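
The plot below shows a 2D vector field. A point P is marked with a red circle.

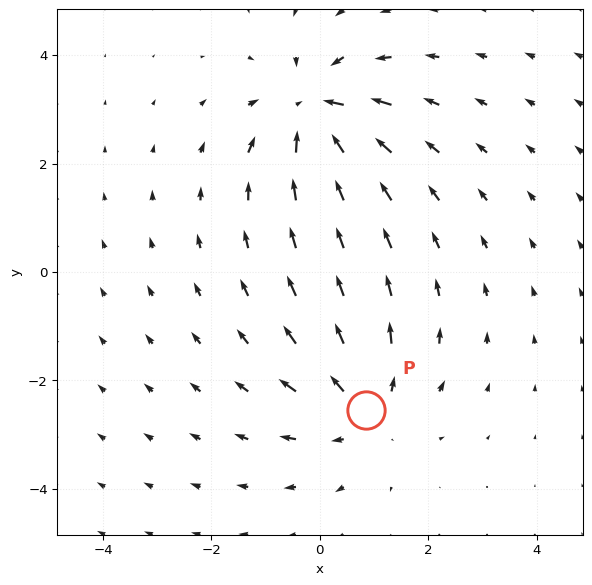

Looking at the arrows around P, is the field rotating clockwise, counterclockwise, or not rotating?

not rotating

Near P at (0.8, -2.5) the arrows show no circulation. The curl there is ≈0.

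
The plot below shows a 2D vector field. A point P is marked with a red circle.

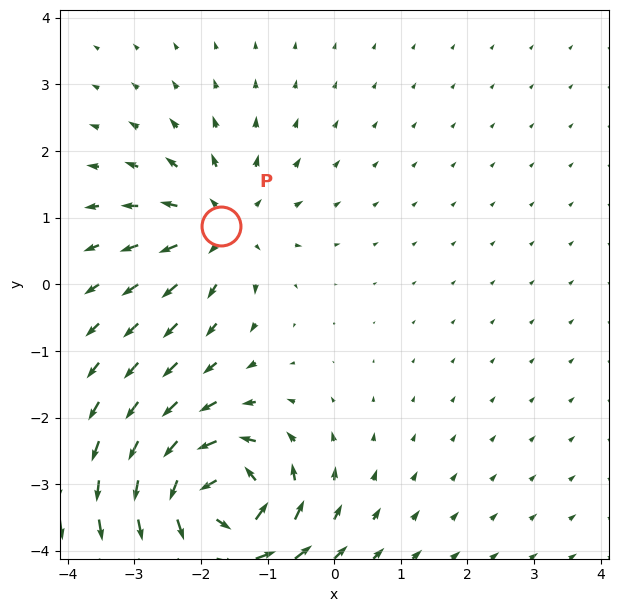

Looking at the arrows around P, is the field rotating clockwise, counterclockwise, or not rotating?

Near P at (-1.7, 0.9) the arrows show no circulation. The curl there is ≈0.

not rotating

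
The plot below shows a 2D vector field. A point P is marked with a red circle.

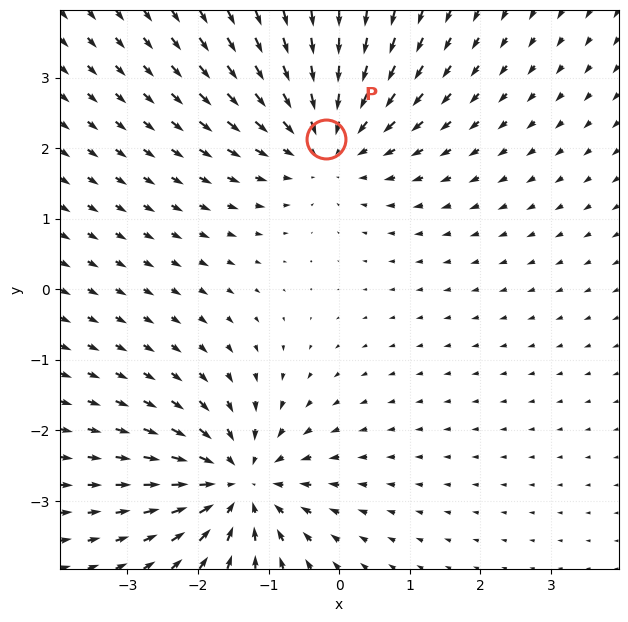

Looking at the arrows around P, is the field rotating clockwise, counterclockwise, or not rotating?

not rotating

Near P at (-0.2, 2.1) the arrows show no circulation. The curl there is ≈0.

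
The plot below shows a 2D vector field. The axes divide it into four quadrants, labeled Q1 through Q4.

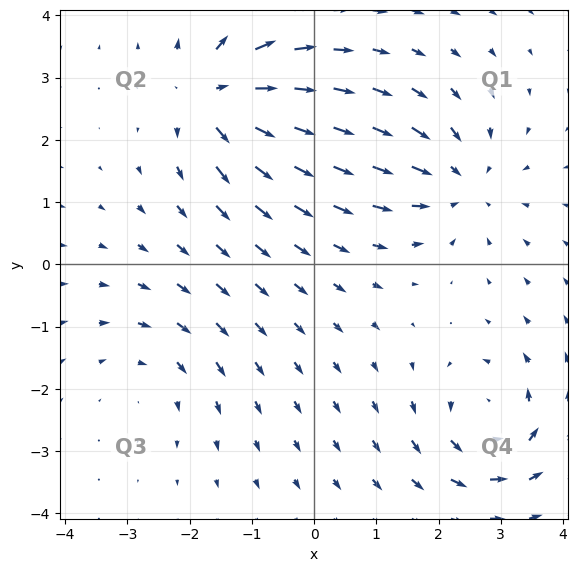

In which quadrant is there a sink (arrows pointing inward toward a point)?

Q1

The sink sits at approximately (2.3, 1.3), which lies in quadrant Q1. The divergence there is about -4, negative as expected for a sink.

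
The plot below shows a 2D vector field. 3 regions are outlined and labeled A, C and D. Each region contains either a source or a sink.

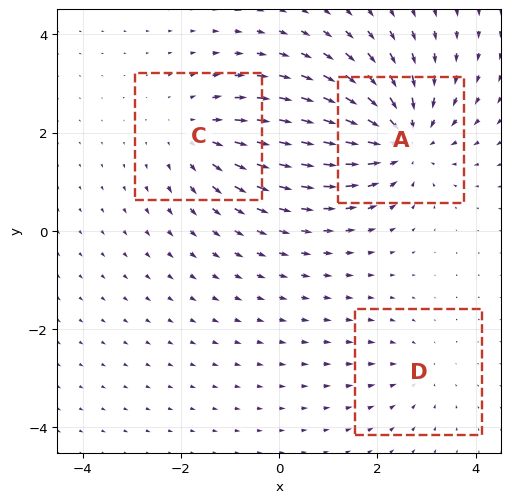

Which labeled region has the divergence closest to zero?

D

Divergence at each region's feature centre — A: about -4, C: about +3, D: about -2. Region D is closest to zero.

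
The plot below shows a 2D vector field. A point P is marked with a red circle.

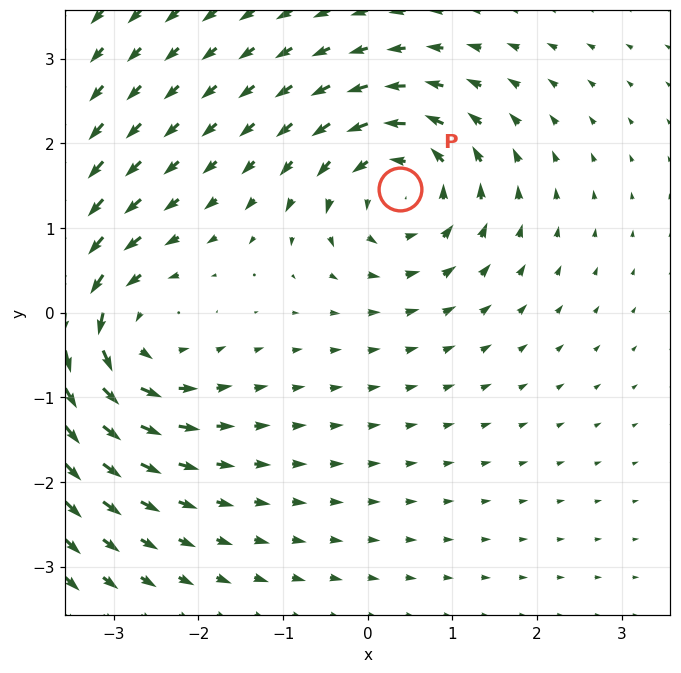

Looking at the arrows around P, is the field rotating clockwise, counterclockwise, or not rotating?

counterclockwise

Near P at (0.4, 1.5) the arrows circulate counterclockwise. The curl (z-component) there is about +5; positive curl means counterclockwise rotation.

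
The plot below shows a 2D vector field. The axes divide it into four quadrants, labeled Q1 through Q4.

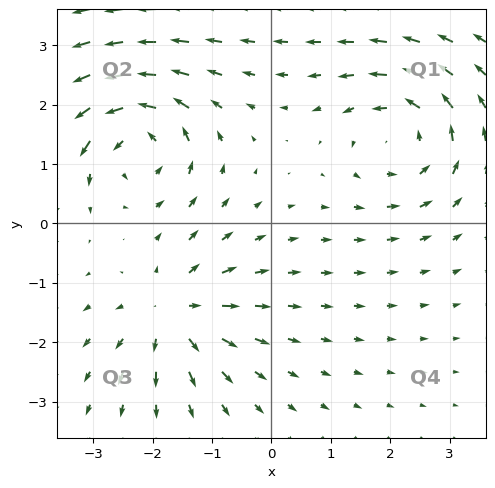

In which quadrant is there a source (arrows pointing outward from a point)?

The source sits at approximately (-1.6, -1.5), which lies in quadrant Q3. The divergence there is about +5, positive as expected for a source.

Q3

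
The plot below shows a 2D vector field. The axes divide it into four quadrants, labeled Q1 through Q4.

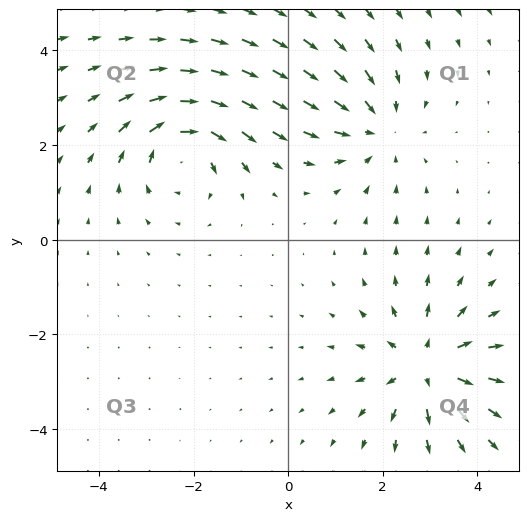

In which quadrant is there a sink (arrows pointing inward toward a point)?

The sink sits at approximately (1.9, 2.4), which lies in quadrant Q1. The divergence there is about -4, negative as expected for a sink.

Q1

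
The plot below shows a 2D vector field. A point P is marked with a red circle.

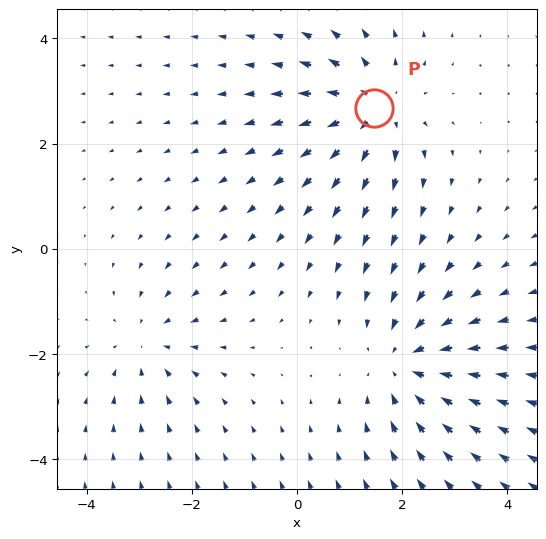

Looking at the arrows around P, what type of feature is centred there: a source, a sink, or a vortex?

At P (1.5, 2.7) the arrows spread outward. Divergence about +5, curl ≈0 — positive divergence with near-zero curl is a source.

source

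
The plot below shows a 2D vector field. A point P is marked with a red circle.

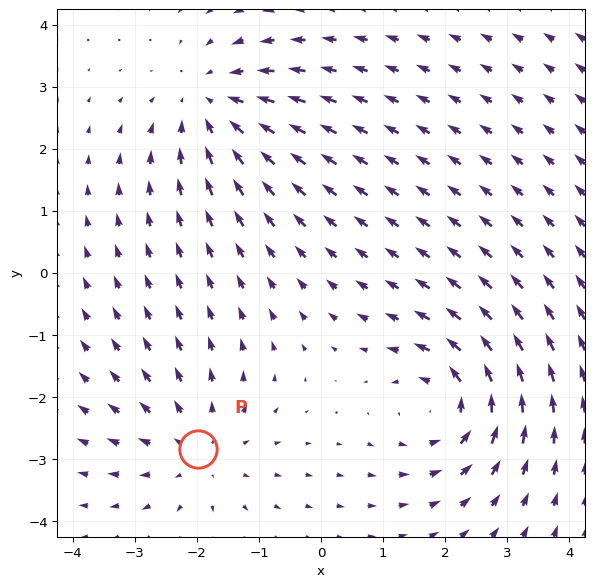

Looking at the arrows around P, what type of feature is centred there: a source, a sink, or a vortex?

source

At P (-2.0, -2.8) the arrows spread outward. Divergence about +3, curl ≈0 — positive divergence with near-zero curl is a source.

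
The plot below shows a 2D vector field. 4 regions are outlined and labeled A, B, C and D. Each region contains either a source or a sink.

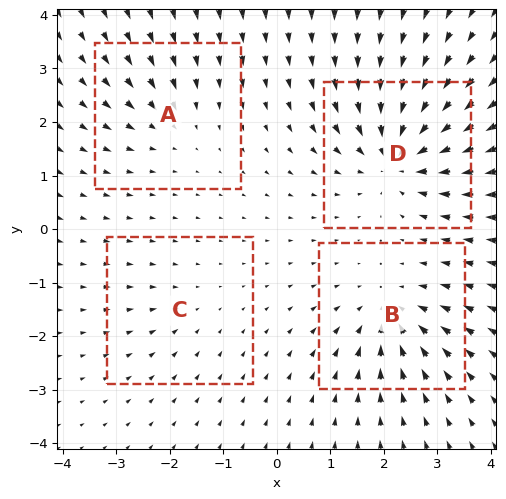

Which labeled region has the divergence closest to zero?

Divergence at each region's feature centre — A: about -3, B: about -5, C: about -2, D: about -7. Region C is closest to zero.

C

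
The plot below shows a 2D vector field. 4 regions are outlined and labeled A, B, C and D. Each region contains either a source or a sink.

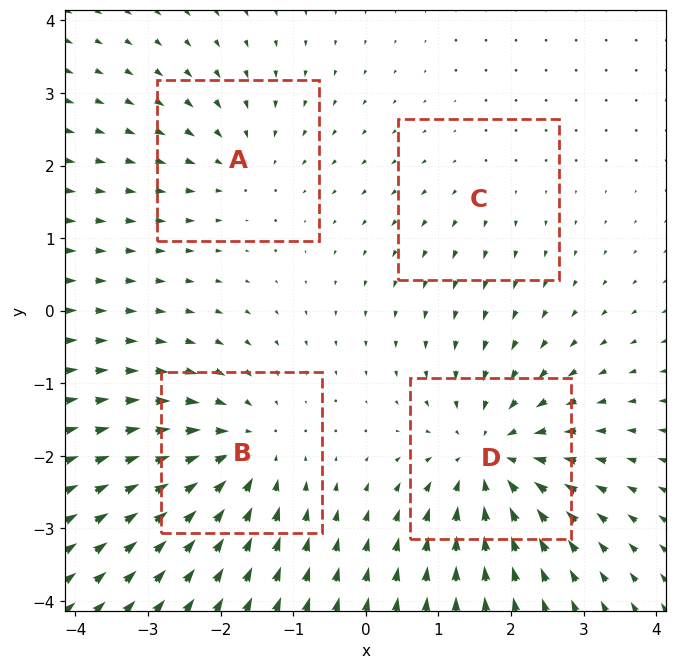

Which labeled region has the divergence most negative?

Divergence at each region's feature centre — A: about -3, B: about -5, C: about +2, D: about -6. Region D is most negative.

D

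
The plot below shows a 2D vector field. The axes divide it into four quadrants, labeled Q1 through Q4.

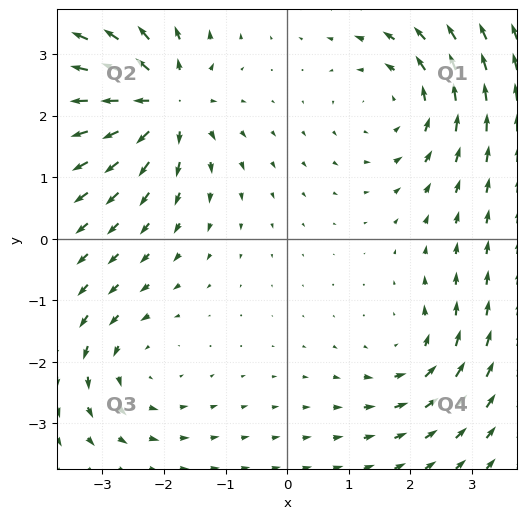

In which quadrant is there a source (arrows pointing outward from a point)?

Q2

The source sits at approximately (-2.0, 2.2), which lies in quadrant Q2. The divergence there is about +6, positive as expected for a source.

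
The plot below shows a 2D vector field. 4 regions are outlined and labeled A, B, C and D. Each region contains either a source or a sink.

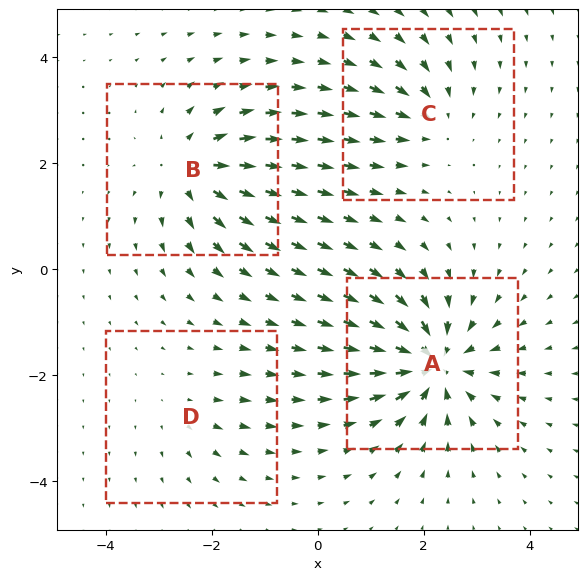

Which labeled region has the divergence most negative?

Divergence at each region's feature centre — A: about -8, B: about +6, C: about -4, D: about +2. Region A is most negative.

A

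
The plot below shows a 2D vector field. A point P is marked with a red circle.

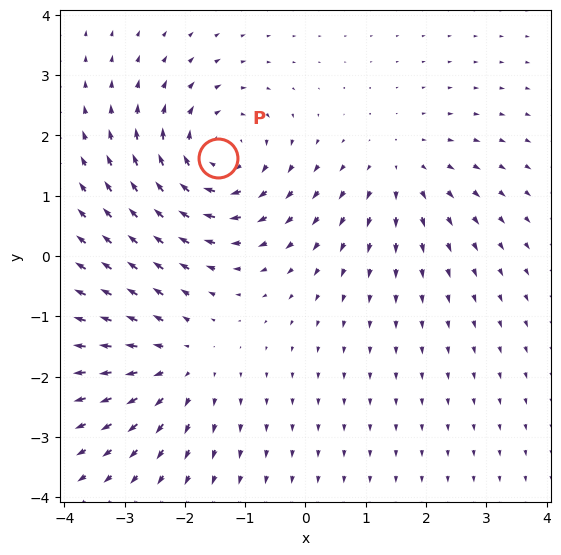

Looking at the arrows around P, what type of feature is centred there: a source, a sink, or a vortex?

At P (-1.5, 1.6) the arrows circulate clockwise. Divergence ≈0, curl about -5 — near-zero divergence with nonzero curl is a vortex.

vortex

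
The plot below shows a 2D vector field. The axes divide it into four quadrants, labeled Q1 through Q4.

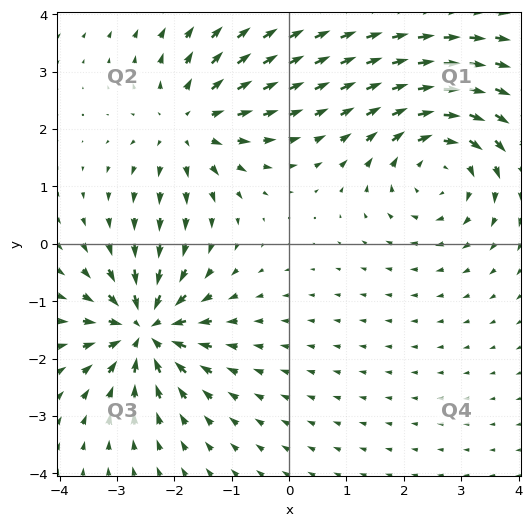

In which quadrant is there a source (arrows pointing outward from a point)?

The source sits at approximately (-1.8, 2.1), which lies in quadrant Q2. The divergence there is about +4, positive as expected for a source.

Q2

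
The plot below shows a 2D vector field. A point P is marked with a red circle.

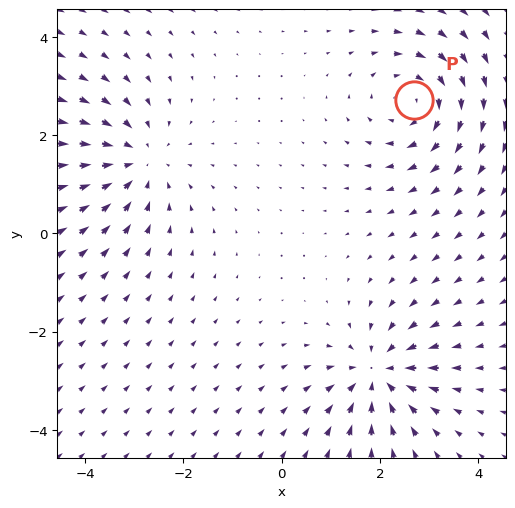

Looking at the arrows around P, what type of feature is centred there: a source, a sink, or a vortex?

vortex

At P (2.7, 2.7) the arrows circulate clockwise. Divergence ≈0, curl about -4 — near-zero divergence with nonzero curl is a vortex.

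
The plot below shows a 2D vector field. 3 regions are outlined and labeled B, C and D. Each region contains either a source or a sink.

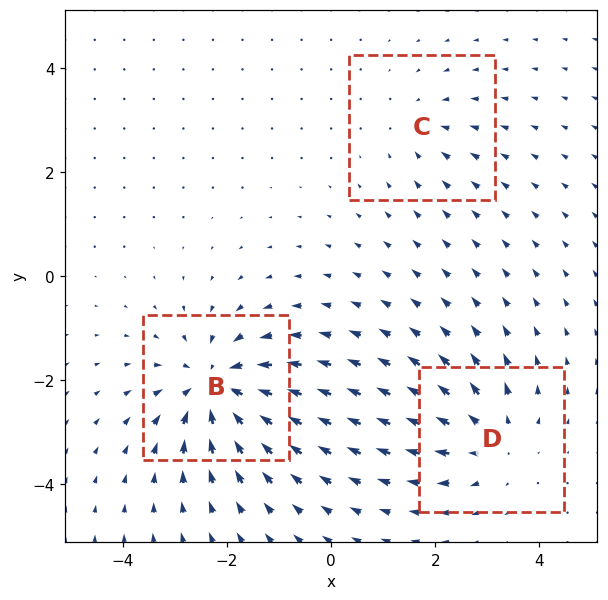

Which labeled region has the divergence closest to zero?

Divergence at each region's feature centre — B: about -5, C: about -2, D: about +3. Region C is closest to zero.

C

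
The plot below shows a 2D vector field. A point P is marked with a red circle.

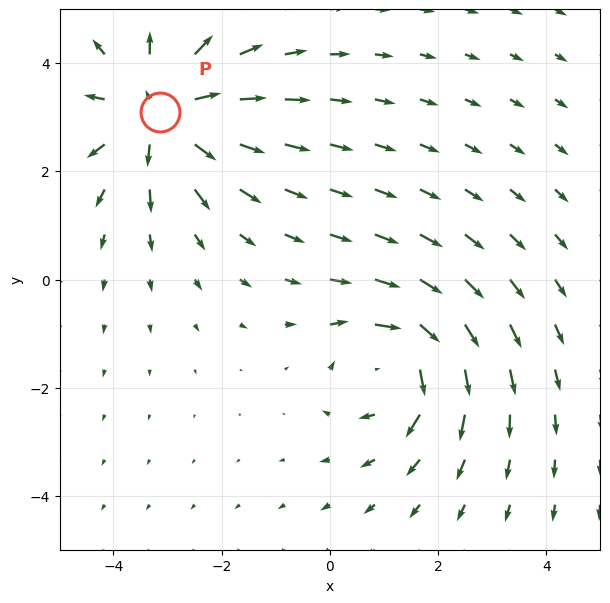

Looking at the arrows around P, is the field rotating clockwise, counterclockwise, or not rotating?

not rotating

Near P at (-3.1, 3.1) the arrows show no circulation. The curl there is ≈0.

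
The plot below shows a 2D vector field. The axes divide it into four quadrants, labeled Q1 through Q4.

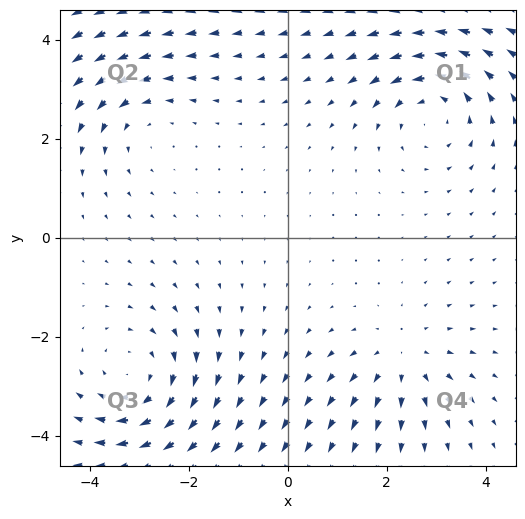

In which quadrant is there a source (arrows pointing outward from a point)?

Q4

The source sits at approximately (2.3, -2.4), which lies in quadrant Q4. The divergence there is about +2, positive as expected for a source.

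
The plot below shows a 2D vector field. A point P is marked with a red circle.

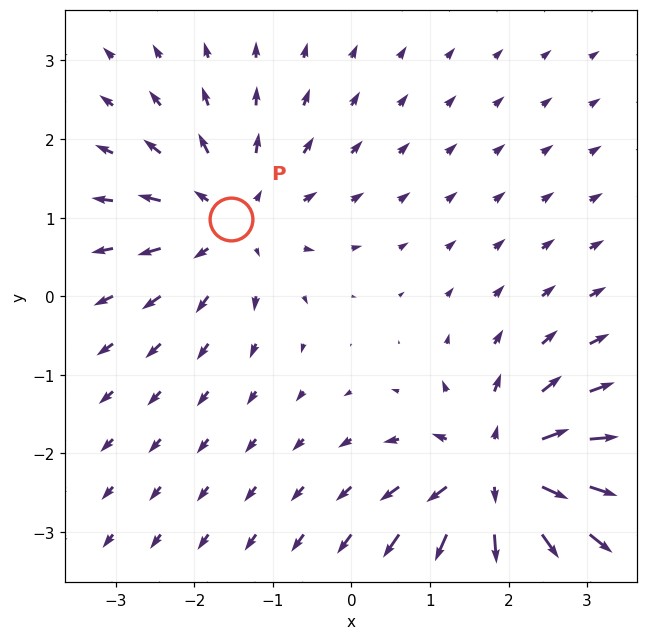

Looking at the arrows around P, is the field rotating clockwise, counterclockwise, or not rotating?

Near P at (-1.5, 1.0) the arrows show no circulation. The curl there is ≈0.

not rotating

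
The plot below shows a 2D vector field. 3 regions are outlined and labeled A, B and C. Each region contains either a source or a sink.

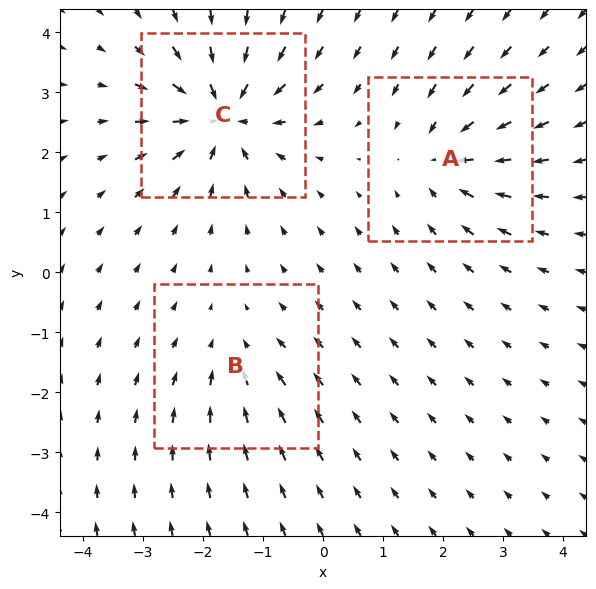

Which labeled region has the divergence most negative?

Divergence at each region's feature centre — A: about -4, B: about -2, C: about -5. Region C is most negative.

C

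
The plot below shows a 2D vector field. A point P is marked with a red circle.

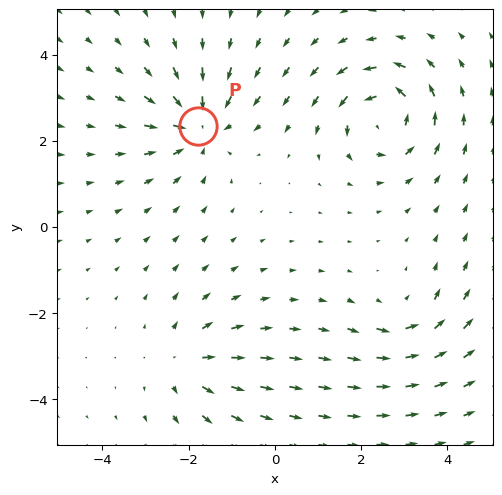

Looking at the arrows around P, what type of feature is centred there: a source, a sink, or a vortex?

At P (-1.8, 2.3) the arrows converge inward. Divergence about -5, curl ≈0 — negative divergence with near-zero curl is a sink.

sink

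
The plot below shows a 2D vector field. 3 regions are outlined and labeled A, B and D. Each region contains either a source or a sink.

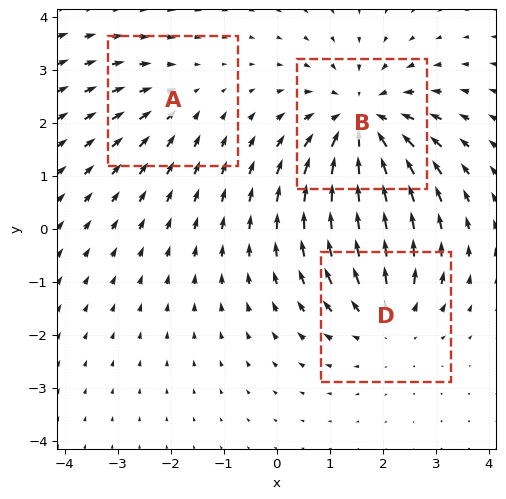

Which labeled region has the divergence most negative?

Divergence at each region's feature centre — A: about -2, B: about -4, D: about +3. Region B is most negative.

B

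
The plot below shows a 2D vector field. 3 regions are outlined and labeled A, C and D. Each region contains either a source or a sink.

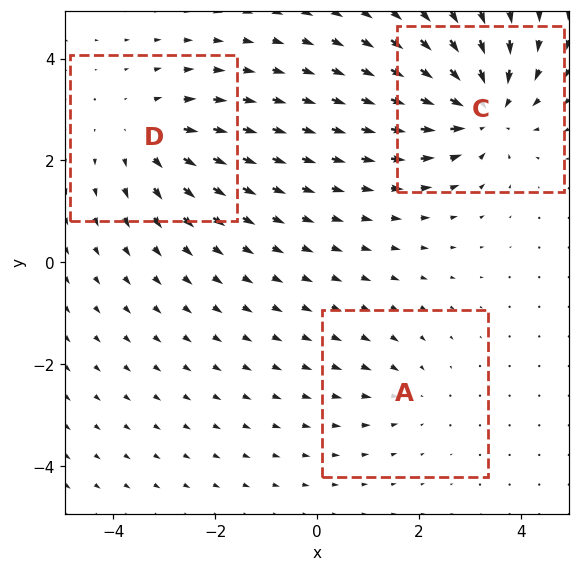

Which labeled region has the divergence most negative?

C

Divergence at each region's feature centre — A: about -2, C: about -5, D: about +3. Region C is most negative.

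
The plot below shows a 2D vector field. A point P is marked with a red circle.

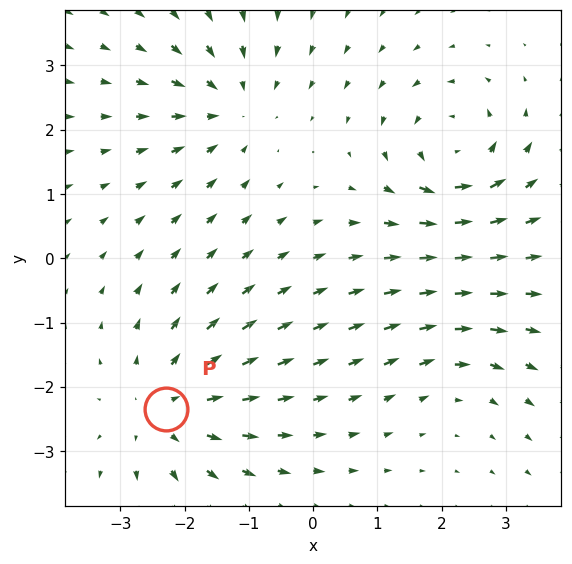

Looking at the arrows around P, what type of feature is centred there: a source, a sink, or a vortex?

source

At P (-2.3, -2.3) the arrows spread outward. Divergence about +4, curl ≈0 — positive divergence with near-zero curl is a source.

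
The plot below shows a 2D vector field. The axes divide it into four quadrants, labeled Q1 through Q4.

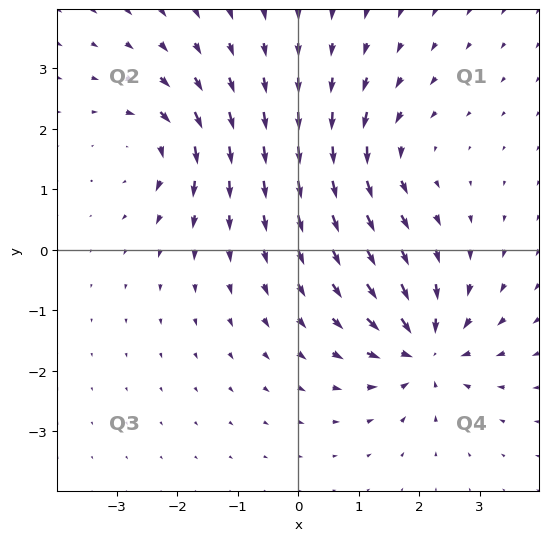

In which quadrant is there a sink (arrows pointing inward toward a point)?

Q4

The sink sits at approximately (2.1, -1.7), which lies in quadrant Q4. The divergence there is about -7, negative as expected for a sink.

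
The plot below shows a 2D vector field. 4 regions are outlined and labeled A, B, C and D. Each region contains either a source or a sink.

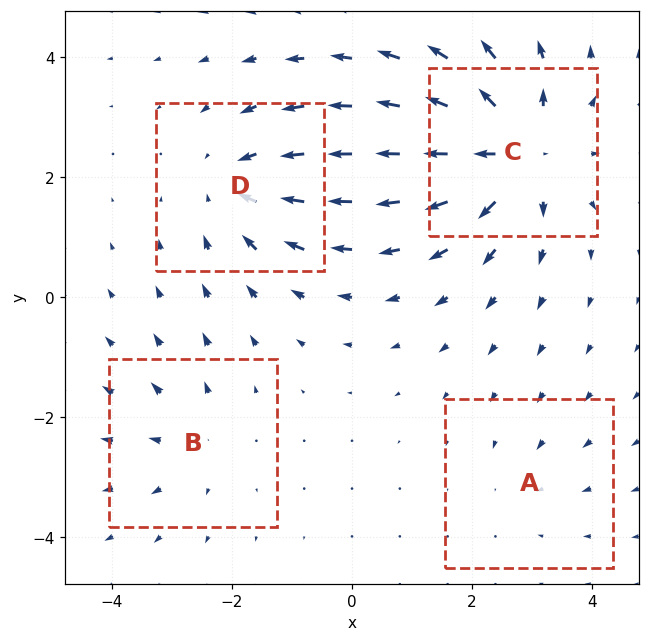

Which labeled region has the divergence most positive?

C

Divergence at each region's feature centre — A: about -2, B: about +3, C: about +6, D: about -4. Region C is most positive.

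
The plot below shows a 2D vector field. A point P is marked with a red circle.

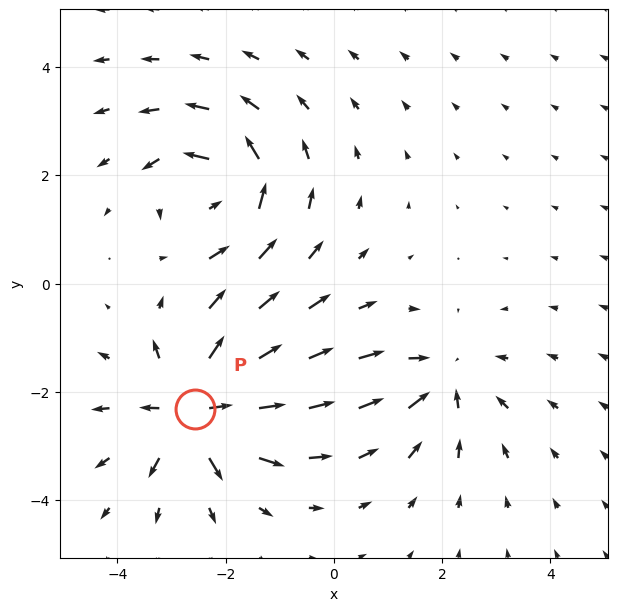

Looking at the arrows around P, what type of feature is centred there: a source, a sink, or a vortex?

At P (-2.6, -2.3) the arrows spread outward. Divergence about +6, curl ≈0 — positive divergence with near-zero curl is a source.

source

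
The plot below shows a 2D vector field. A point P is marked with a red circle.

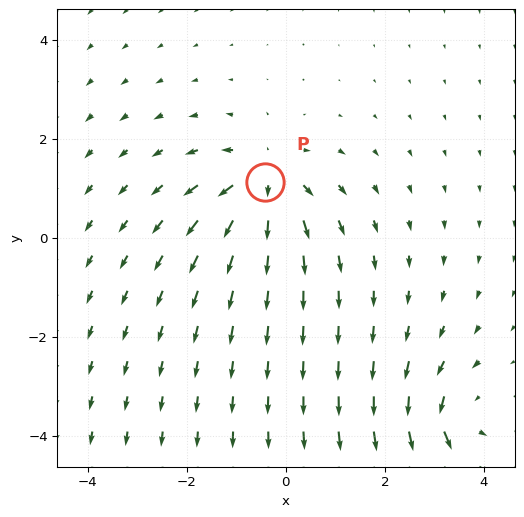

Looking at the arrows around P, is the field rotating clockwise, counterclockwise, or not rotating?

Near P at (-0.4, 1.1) the arrows show no circulation. The curl there is ≈0.

not rotating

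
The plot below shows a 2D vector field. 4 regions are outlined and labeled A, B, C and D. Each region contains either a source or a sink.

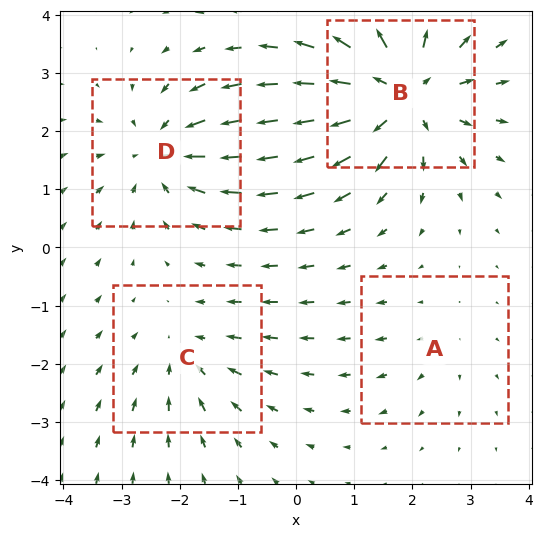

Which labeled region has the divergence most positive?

Divergence at each region's feature centre — A: about +2, B: about +7, C: about -3, D: about -5. Region B is most positive.

B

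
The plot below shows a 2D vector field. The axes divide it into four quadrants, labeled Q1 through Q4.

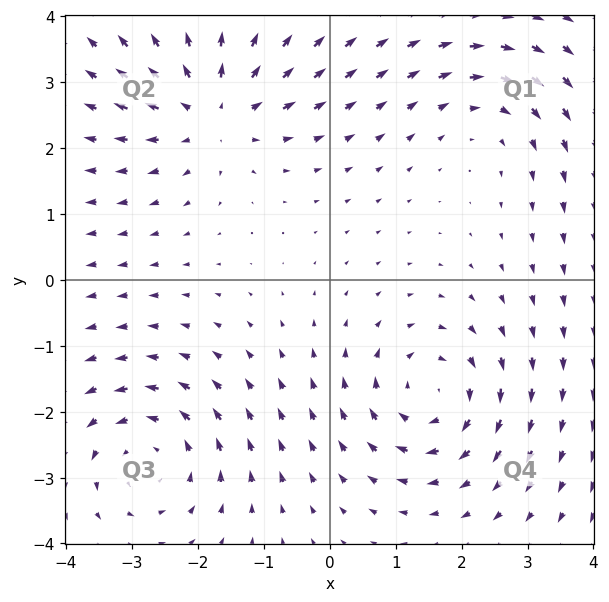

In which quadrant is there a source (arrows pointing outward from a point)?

Q2

The source sits at approximately (-1.8, 2.6), which lies in quadrant Q2. The divergence there is about +5, positive as expected for a source.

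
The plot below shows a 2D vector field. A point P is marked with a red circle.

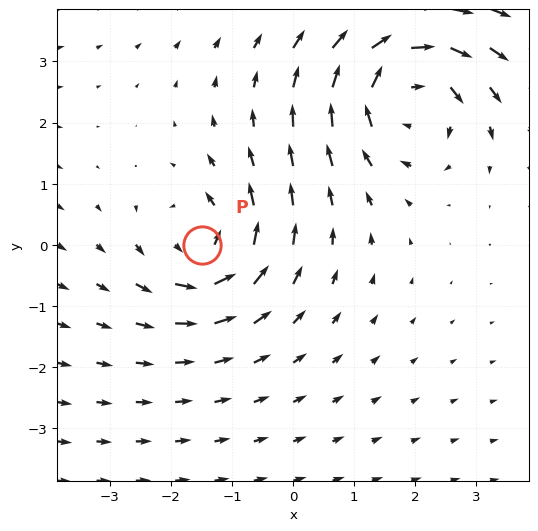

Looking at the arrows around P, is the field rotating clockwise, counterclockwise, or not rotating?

counterclockwise

Near P at (-1.5, 0.0) the arrows circulate counterclockwise. The curl (z-component) there is about +4; positive curl means counterclockwise rotation.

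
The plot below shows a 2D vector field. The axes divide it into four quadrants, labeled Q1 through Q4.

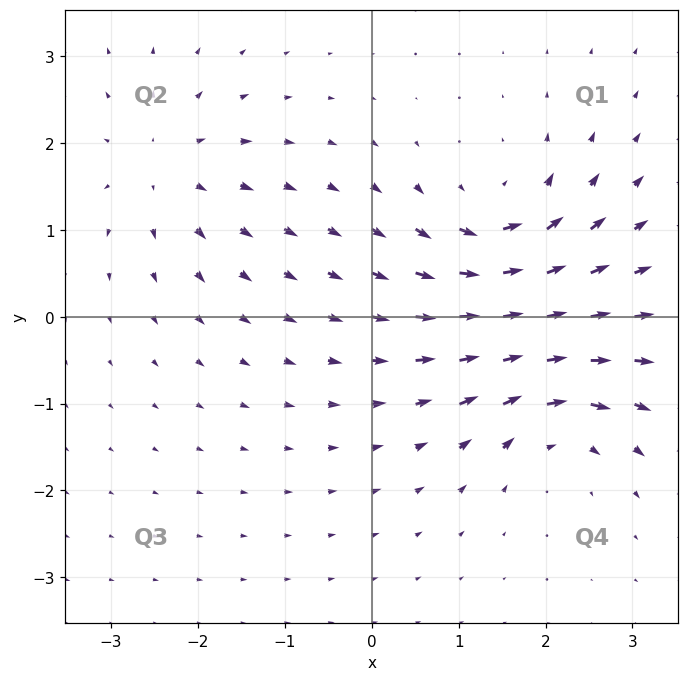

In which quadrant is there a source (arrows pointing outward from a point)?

The source sits at approximately (-2.4, 1.7), which lies in quadrant Q2. The divergence there is about +4, positive as expected for a source.

Q2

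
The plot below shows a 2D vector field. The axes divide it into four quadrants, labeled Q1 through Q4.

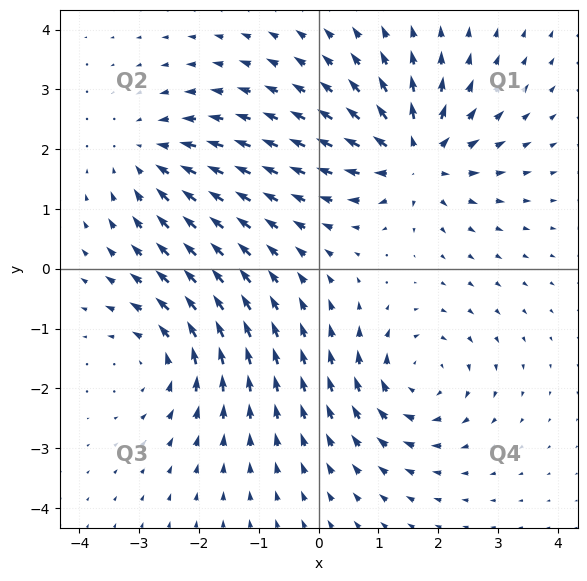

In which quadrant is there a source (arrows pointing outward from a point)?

The source sits at approximately (1.6, 1.9), which lies in quadrant Q1. The divergence there is about +6, positive as expected for a source.

Q1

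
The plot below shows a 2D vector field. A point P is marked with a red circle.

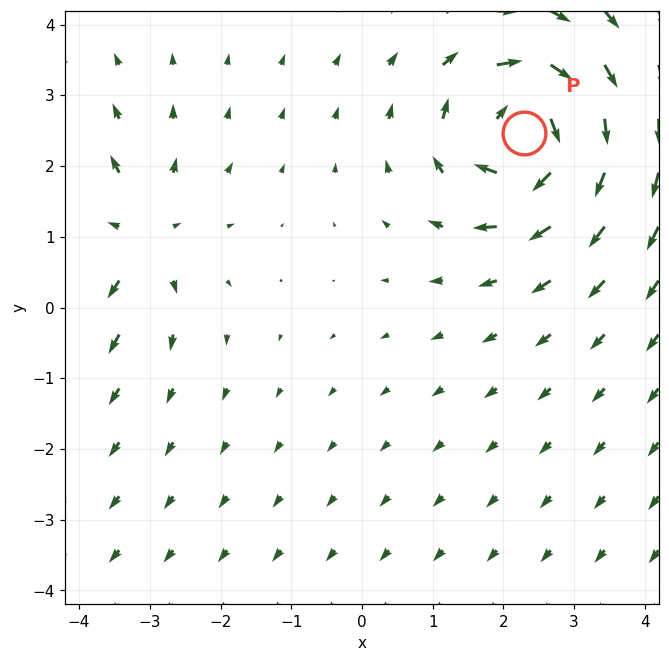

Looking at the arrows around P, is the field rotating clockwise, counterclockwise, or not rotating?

Near P at (2.3, 2.5) the arrows circulate clockwise. The curl (z-component) there is about -5; negative curl means clockwise rotation.

clockwise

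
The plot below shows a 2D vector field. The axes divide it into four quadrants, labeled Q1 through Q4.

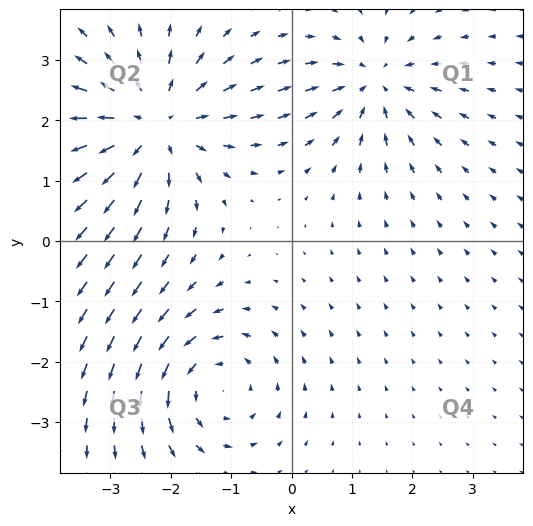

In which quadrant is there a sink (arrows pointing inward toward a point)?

The sink sits at approximately (1.4, 2.6), which lies in quadrant Q1. The divergence there is about -3, negative as expected for a sink.

Q1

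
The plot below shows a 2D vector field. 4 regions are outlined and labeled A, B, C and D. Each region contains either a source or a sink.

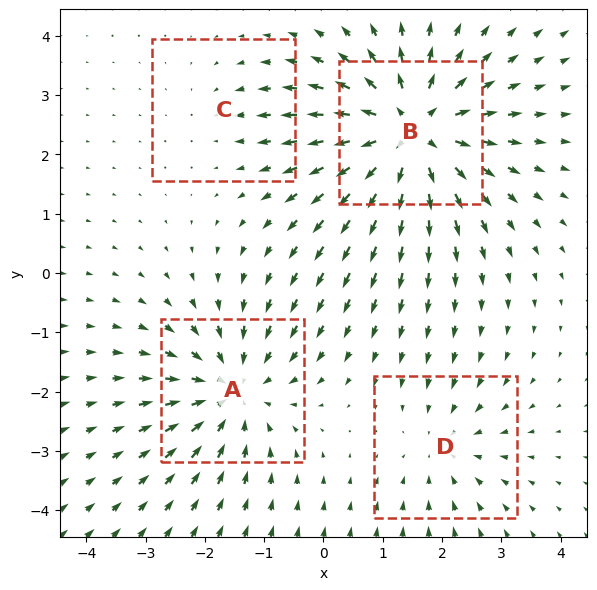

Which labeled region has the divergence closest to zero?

C

Divergence at each region's feature centre — A: about -5, B: about +7, C: about -2, D: about -3. Region C is closest to zero.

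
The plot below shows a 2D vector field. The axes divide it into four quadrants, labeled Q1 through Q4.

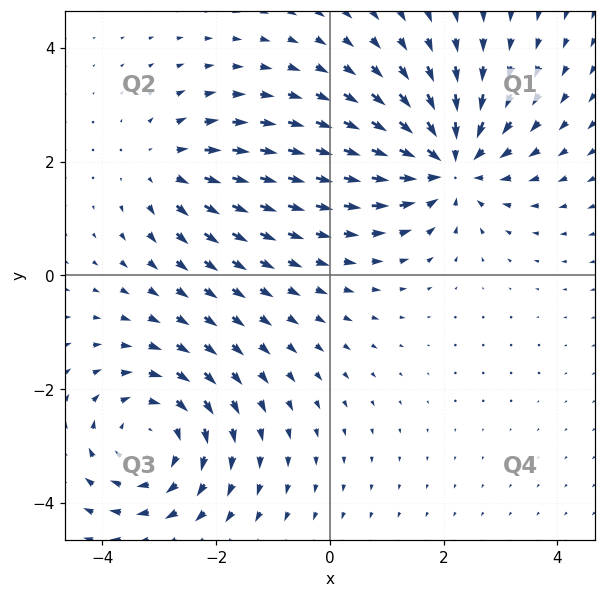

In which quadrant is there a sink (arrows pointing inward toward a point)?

The sink sits at approximately (2.1, 2.0), which lies in quadrant Q1. The divergence there is about -5, negative as expected for a sink.

Q1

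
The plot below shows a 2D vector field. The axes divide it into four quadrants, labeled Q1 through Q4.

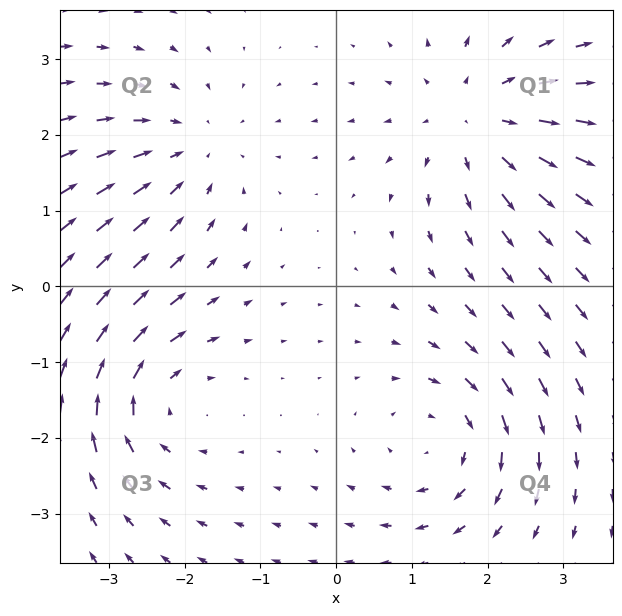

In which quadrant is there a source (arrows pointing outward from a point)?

Q1

The source sits at approximately (1.8, 2.2), which lies in quadrant Q1. The divergence there is about +4, positive as expected for a source.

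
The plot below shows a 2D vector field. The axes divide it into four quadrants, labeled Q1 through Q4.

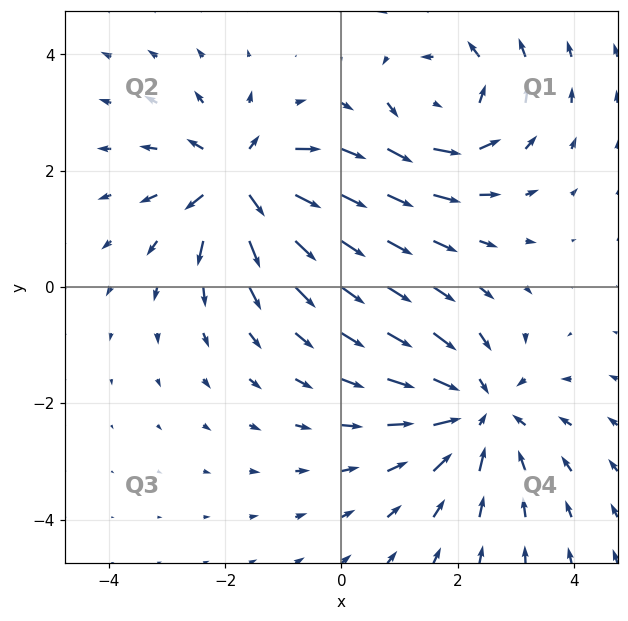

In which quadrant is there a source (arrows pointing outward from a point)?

Q2

The source sits at approximately (-1.7, 1.8), which lies in quadrant Q2. The divergence there is about +5, positive as expected for a source.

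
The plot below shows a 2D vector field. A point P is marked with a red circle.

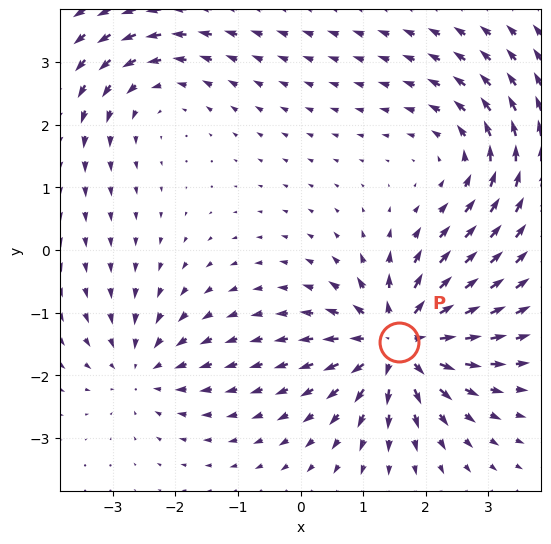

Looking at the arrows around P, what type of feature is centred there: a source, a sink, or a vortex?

At P (1.6, -1.5) the arrows spread outward. Divergence about +7, curl ≈0 — positive divergence with near-zero curl is a source.

source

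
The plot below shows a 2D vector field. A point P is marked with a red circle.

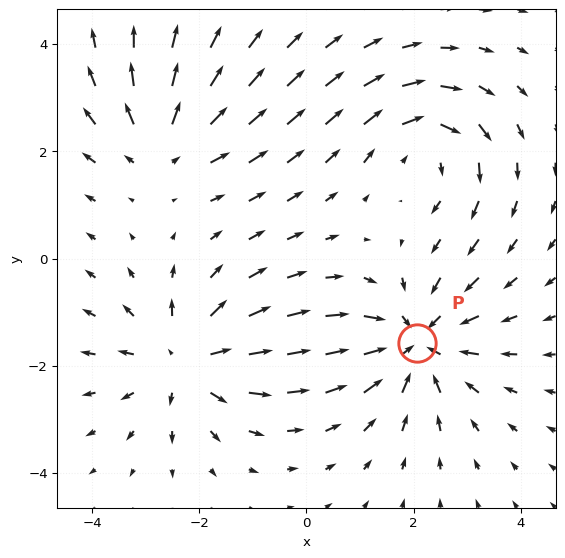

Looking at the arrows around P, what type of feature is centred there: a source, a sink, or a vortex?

At P (2.1, -1.6) the arrows converge inward. Divergence about -4, curl ≈0 — negative divergence with near-zero curl is a sink.

sink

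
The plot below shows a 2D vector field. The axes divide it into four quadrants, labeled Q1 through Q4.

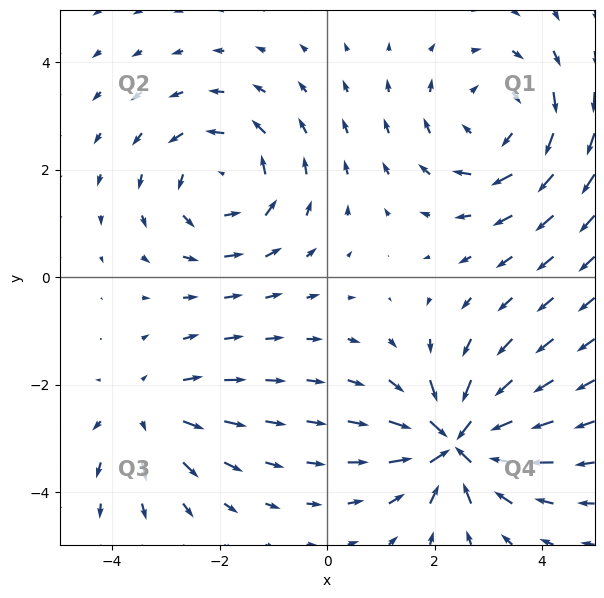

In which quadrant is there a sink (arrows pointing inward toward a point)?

Q4

The sink sits at approximately (2.4, -3.1), which lies in quadrant Q4. The divergence there is about -6, negative as expected for a sink.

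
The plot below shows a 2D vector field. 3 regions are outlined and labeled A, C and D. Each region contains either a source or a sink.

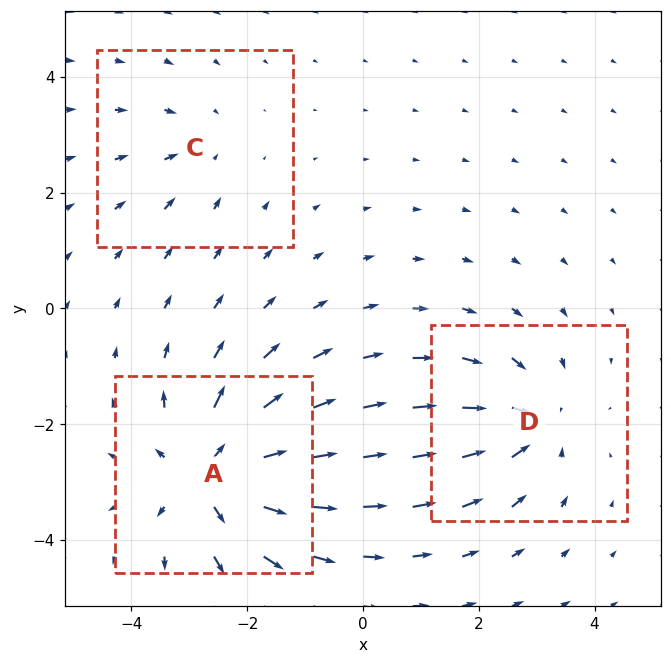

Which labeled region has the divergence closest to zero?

C

Divergence at each region's feature centre — A: about +5, C: about -2, D: about -3. Region C is closest to zero.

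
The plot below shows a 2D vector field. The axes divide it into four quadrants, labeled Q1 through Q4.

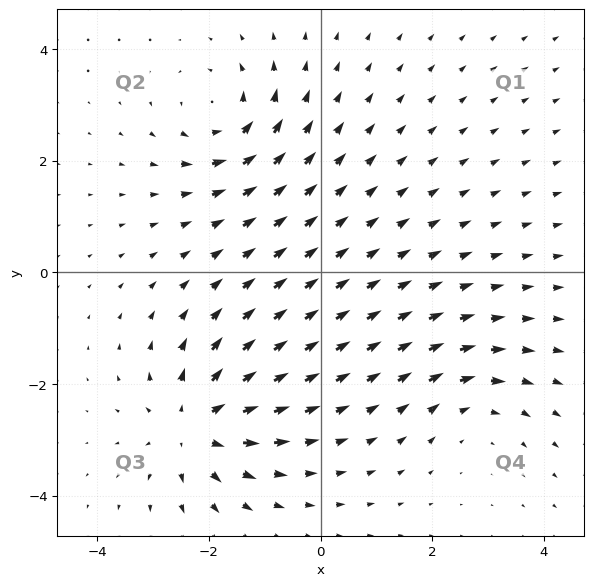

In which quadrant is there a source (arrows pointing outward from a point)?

The source sits at approximately (-2.3, -2.8), which lies in quadrant Q3. The divergence there is about +4, positive as expected for a source.

Q3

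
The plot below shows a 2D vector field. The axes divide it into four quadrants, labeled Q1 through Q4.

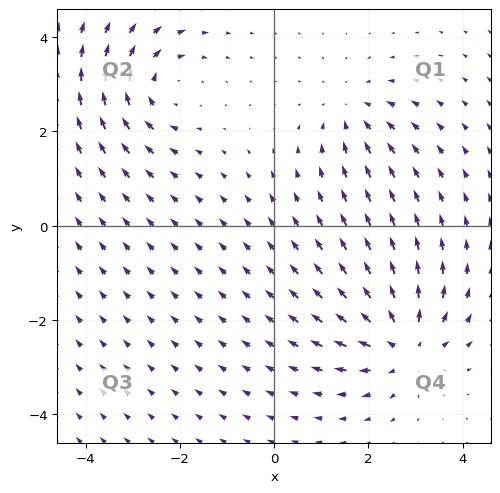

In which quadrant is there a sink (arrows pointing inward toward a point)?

Q1

The sink sits at approximately (1.6, 2.4), which lies in quadrant Q1. The divergence there is about -3, negative as expected for a sink.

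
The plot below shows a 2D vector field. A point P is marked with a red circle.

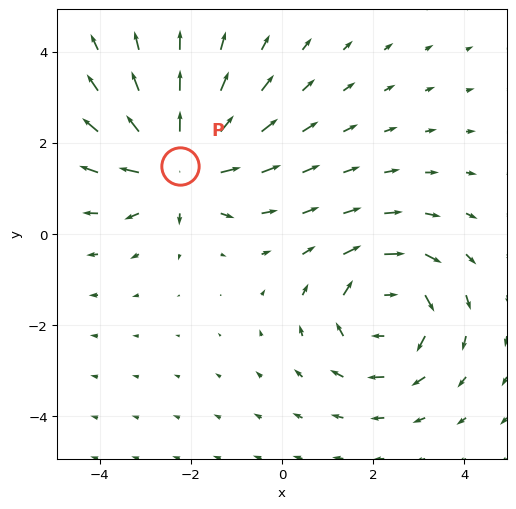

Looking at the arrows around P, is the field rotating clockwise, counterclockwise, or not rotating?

Near P at (-2.2, 1.5) the arrows show no circulation. The curl there is ≈0.

not rotating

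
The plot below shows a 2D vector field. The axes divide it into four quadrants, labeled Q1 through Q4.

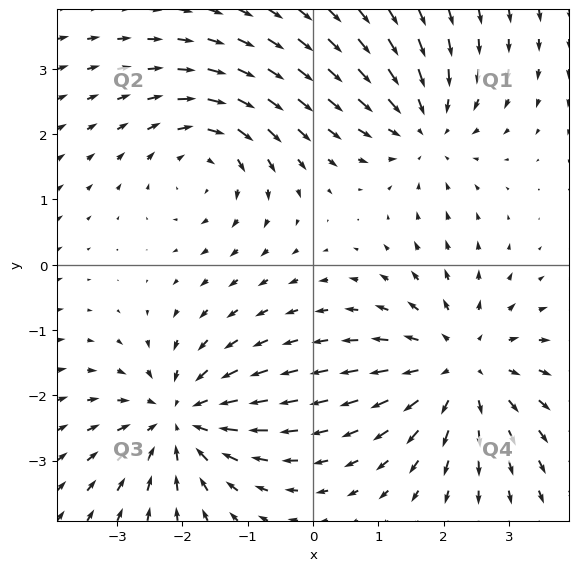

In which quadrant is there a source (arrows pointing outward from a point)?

Q4

The source sits at approximately (2.3, -1.6), which lies in quadrant Q4. The divergence there is about +4, positive as expected for a source.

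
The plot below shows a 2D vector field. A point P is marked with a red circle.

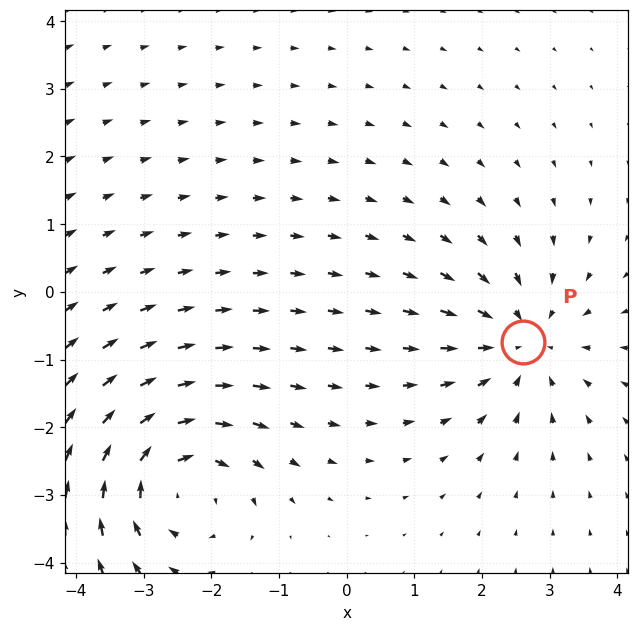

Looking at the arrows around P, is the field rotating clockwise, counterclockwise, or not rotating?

not rotating

Near P at (2.6, -0.7) the arrows show no circulation. The curl there is ≈0.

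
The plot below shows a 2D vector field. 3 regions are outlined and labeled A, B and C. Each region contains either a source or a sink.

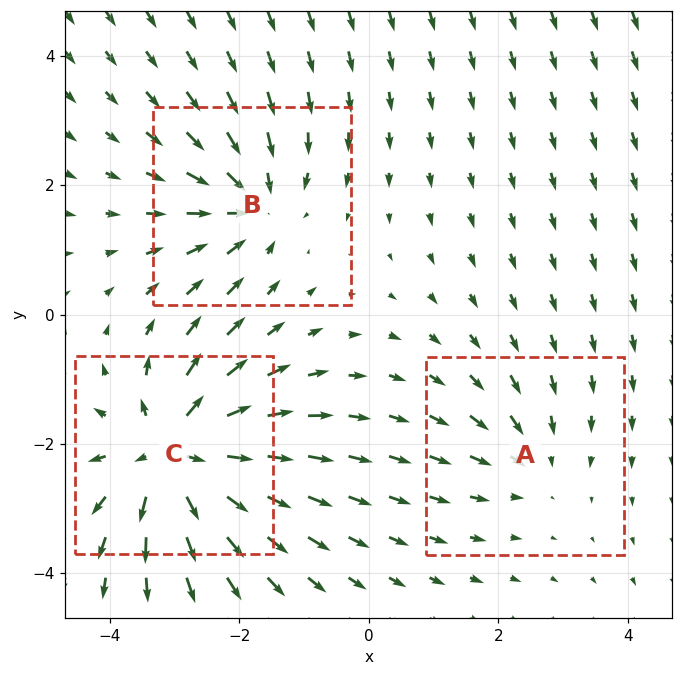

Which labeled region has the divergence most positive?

C

Divergence at each region's feature centre — A: about -2, B: about -3, C: about +5. Region C is most positive.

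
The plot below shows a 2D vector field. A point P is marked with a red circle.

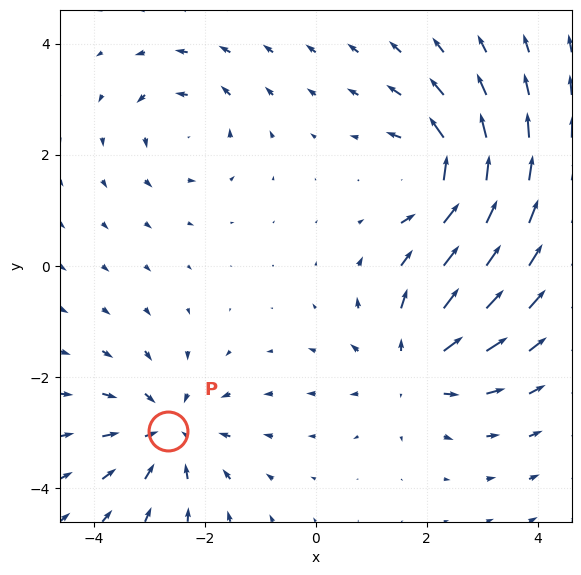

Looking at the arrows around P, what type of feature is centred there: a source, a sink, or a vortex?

sink

At P (-2.7, -3.0) the arrows converge inward. Divergence about -5, curl ≈0 — negative divergence with near-zero curl is a sink.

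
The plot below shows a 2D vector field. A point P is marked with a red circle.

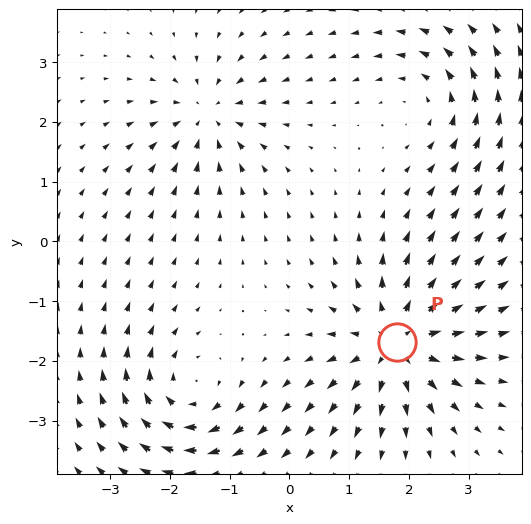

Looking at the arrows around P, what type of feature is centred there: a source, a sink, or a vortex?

source

At P (1.8, -1.7) the arrows spread outward. Divergence about +6, curl ≈0 — positive divergence with near-zero curl is a source.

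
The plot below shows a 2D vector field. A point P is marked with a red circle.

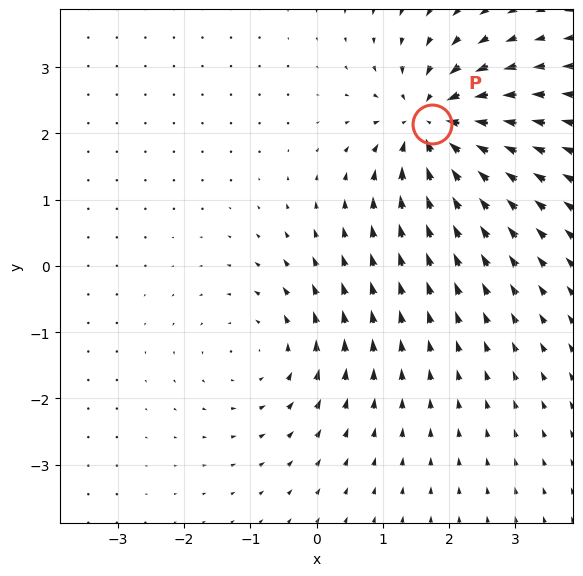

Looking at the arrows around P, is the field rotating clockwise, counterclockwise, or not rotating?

Near P at (1.7, 2.1) the arrows show no circulation. The curl there is ≈0.

not rotating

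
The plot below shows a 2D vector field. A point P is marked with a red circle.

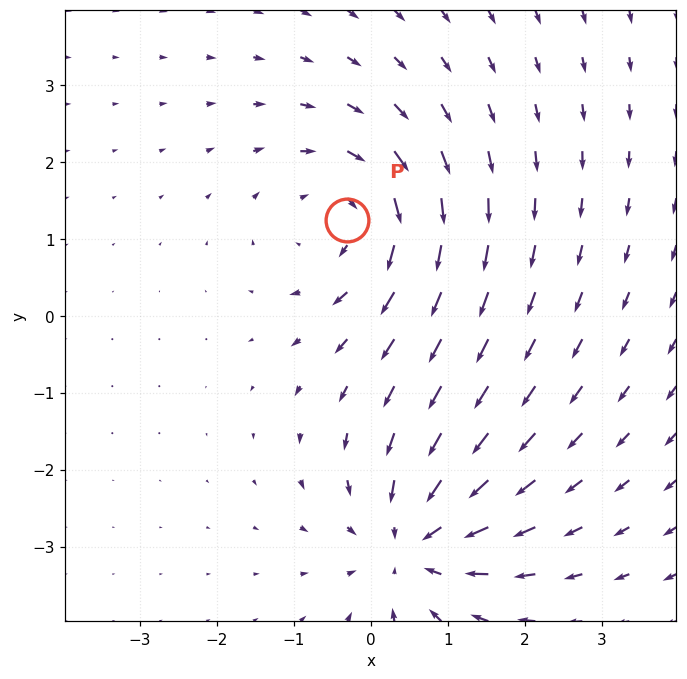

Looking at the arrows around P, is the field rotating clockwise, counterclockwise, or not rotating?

Near P at (-0.3, 1.2) the arrows circulate clockwise. The curl (z-component) there is about -4; negative curl means clockwise rotation.

clockwise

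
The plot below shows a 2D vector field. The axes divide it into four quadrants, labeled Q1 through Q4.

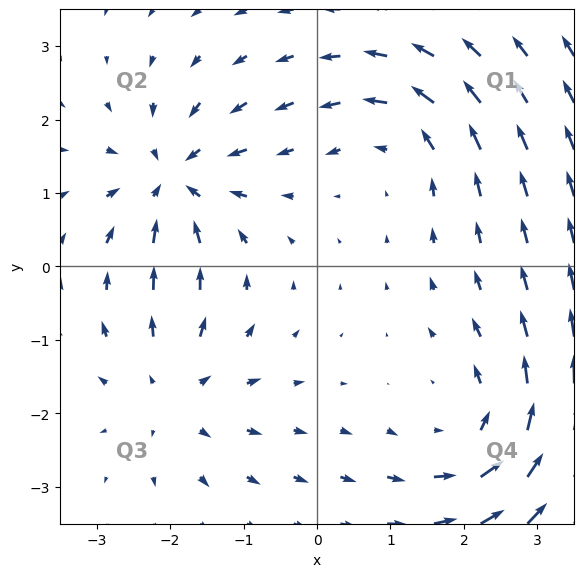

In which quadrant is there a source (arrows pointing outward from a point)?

The source sits at approximately (-1.9, -1.7), which lies in quadrant Q3. The divergence there is about +3, positive as expected for a source.

Q3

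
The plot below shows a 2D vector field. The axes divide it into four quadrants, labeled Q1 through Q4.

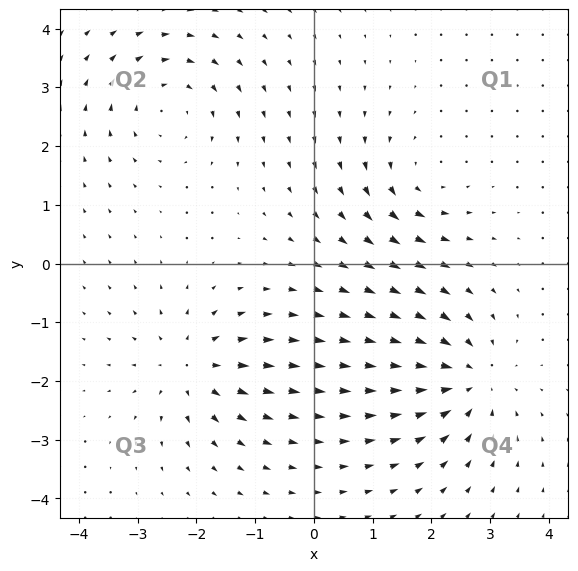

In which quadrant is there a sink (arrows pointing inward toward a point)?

The sink sits at approximately (2.6, -2.0), which lies in quadrant Q4. The divergence there is about -5, negative as expected for a sink.

Q4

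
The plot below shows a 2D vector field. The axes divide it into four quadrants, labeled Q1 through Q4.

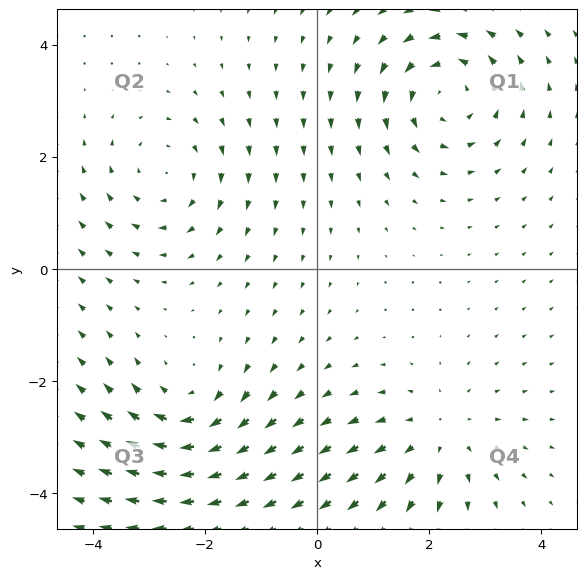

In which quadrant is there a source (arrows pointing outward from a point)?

Q4

The source sits at approximately (2.2, -3.0), which lies in quadrant Q4. The divergence there is about +3, positive as expected for a source.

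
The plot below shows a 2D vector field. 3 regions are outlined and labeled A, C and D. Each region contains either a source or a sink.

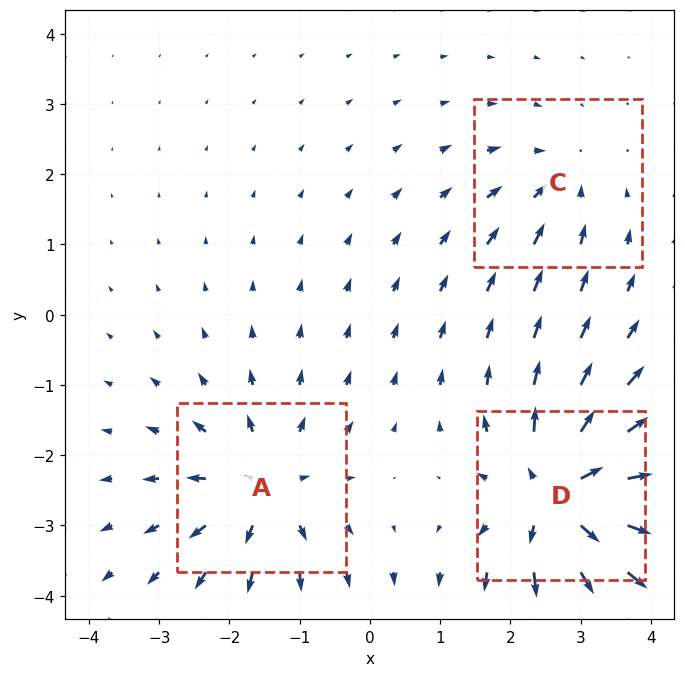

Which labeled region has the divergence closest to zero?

C

Divergence at each region's feature centre — A: about +4, C: about -3, D: about +6. Region C is closest to zero.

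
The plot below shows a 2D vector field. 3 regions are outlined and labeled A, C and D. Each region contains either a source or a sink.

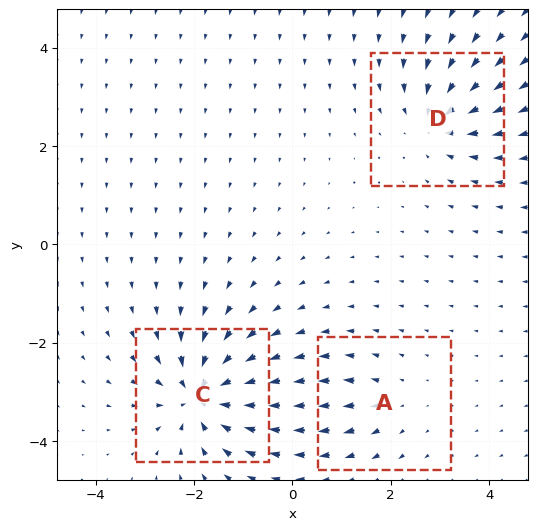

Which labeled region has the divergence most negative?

C

Divergence at each region's feature centre — A: about +2, C: about -6, D: about -4. Region C is most negative.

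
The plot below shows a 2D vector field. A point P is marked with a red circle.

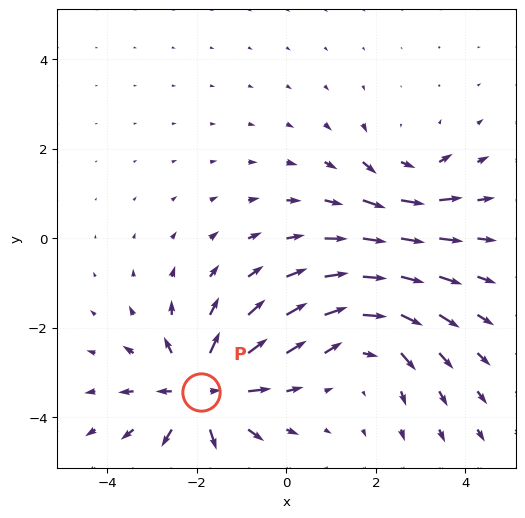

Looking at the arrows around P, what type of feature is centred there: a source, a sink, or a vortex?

source

At P (-1.9, -3.4) the arrows spread outward. Divergence about +5, curl ≈0 — positive divergence with near-zero curl is a source.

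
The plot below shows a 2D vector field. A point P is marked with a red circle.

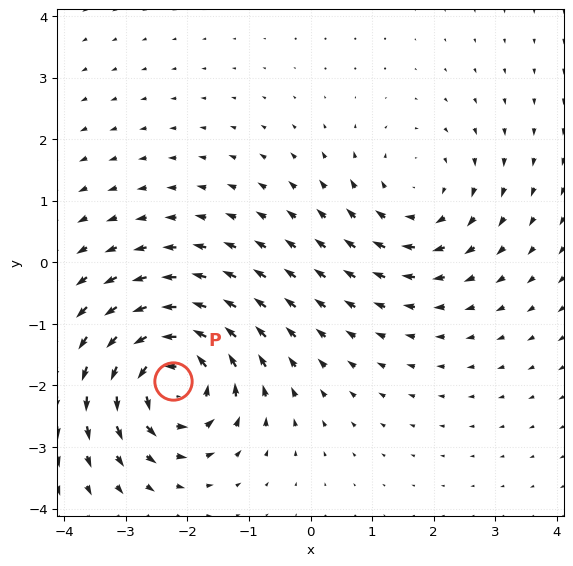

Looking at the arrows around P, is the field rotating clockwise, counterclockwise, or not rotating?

Near P at (-2.2, -1.9) the arrows circulate counterclockwise. The curl (z-component) there is about +6; positive curl means counterclockwise rotation.

counterclockwise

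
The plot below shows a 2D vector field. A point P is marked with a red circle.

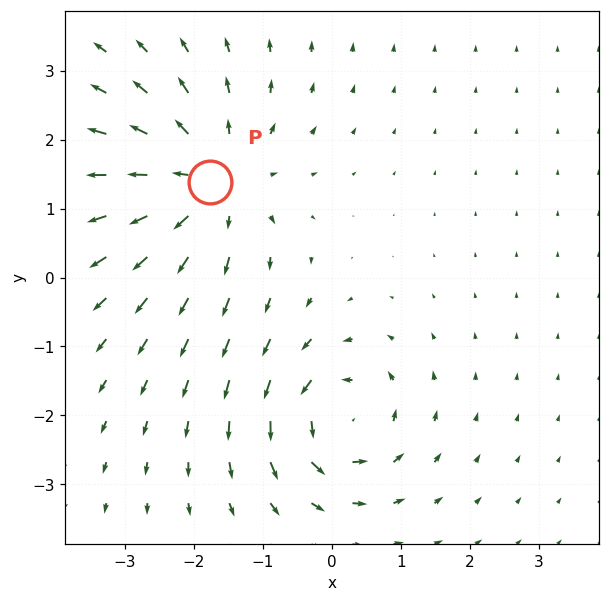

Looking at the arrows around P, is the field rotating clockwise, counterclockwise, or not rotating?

not rotating

Near P at (-1.8, 1.4) the arrows show no circulation. The curl there is ≈0.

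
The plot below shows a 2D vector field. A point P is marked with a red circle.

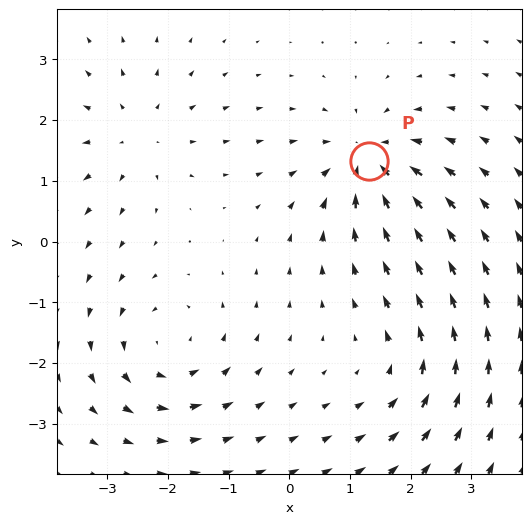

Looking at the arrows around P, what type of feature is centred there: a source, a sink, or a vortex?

sink

At P (1.3, 1.3) the arrows converge inward. Divergence about -6, curl ≈0 — negative divergence with near-zero curl is a sink.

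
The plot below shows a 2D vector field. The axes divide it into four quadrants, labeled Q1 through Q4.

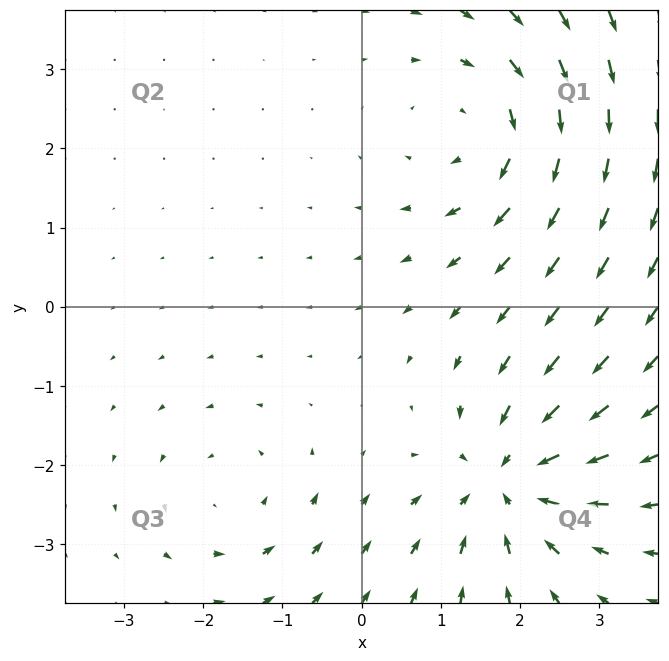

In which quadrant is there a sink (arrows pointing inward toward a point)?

The sink sits at approximately (1.8, -2.2), which lies in quadrant Q4. The divergence there is about -6, negative as expected for a sink.

Q4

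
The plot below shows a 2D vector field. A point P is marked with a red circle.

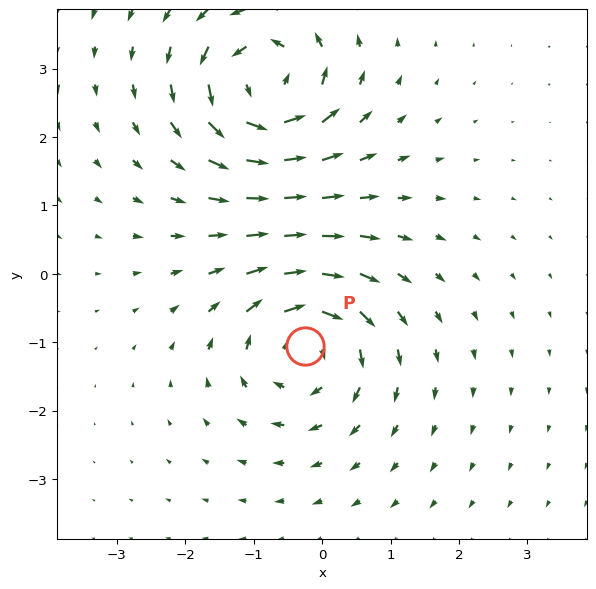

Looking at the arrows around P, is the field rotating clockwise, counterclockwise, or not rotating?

clockwise

Near P at (-0.2, -1.1) the arrows circulate clockwise. The curl (z-component) there is about -4; negative curl means clockwise rotation.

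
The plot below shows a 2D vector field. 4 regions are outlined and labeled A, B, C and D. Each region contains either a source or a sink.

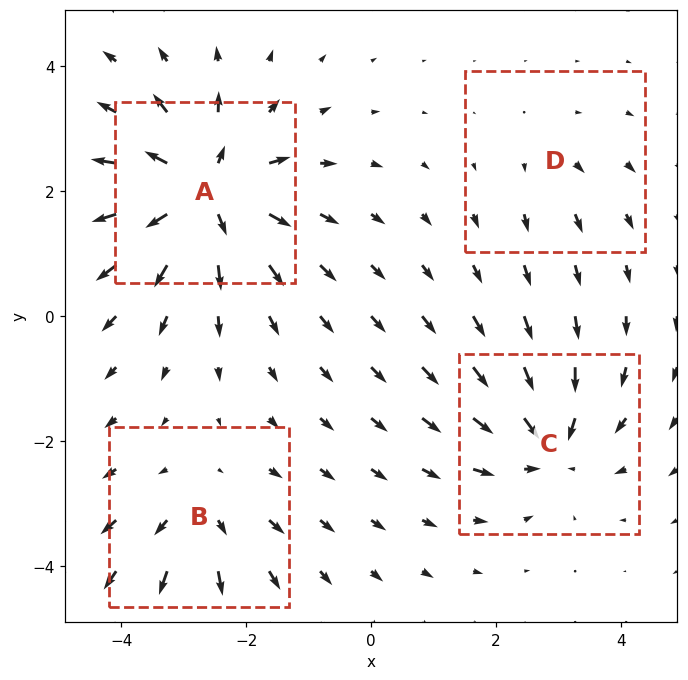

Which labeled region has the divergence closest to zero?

Divergence at each region's feature centre — A: about +8, B: about +4, C: about -6, D: about +2. Region D is closest to zero.

D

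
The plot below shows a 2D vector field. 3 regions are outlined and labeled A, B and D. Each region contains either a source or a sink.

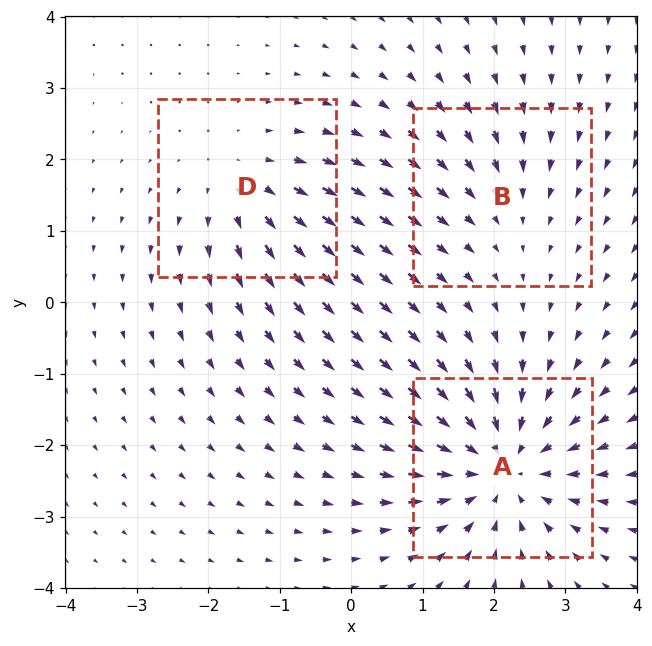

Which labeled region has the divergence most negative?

Divergence at each region's feature centre — A: about -5, B: about -2, D: about +3. Region A is most negative.

A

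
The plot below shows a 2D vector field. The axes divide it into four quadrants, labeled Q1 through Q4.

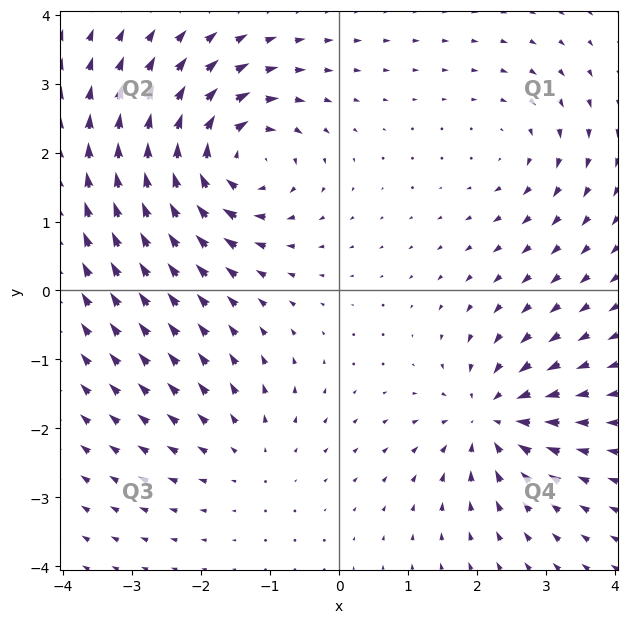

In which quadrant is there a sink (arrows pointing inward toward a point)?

Q4

The sink sits at approximately (2.2, -1.9), which lies in quadrant Q4. The divergence there is about -5, negative as expected for a sink.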